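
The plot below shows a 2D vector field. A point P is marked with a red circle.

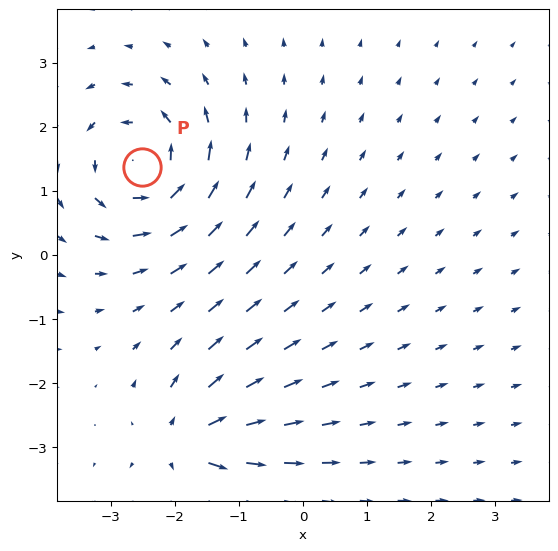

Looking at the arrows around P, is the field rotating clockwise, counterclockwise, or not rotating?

counterclockwise

Near P at (-2.5, 1.4) the arrows circulate counterclockwise. The curl (z-component) there is about +5; positive curl means counterclockwise rotation.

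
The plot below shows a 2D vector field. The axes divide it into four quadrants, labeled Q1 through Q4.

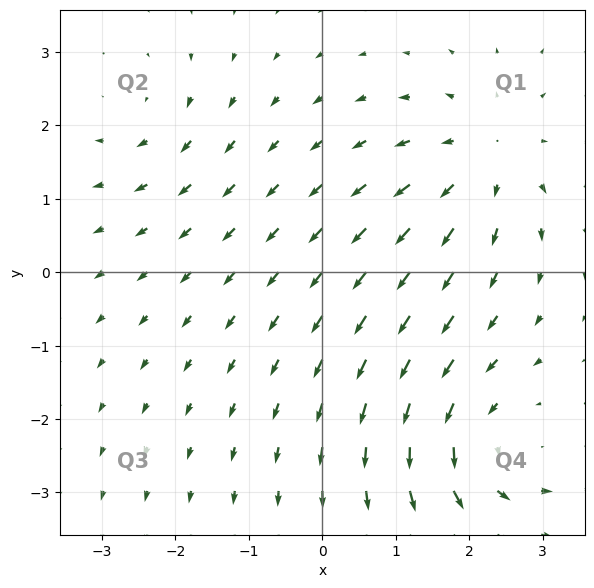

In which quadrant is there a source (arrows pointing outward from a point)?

The source sits at approximately (2.3, 1.5), which lies in quadrant Q1. The divergence there is about +3, positive as expected for a source.

Q1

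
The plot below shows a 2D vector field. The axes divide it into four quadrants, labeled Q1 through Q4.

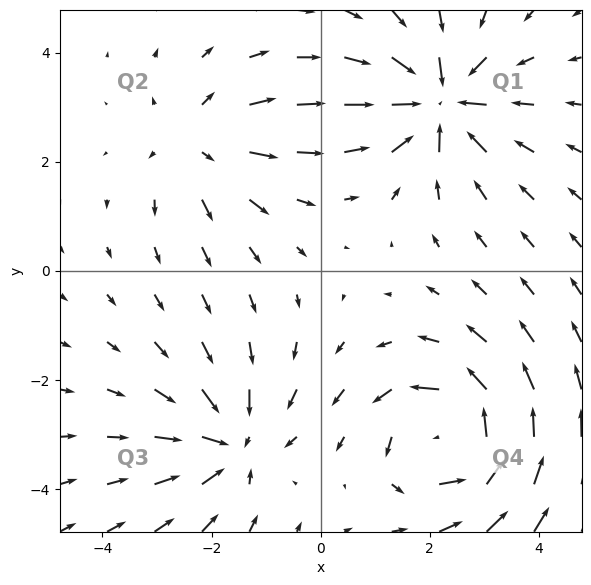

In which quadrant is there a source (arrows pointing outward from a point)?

Q2

The source sits at approximately (-2.2, 2.3), which lies in quadrant Q2. The divergence there is about +3, positive as expected for a source.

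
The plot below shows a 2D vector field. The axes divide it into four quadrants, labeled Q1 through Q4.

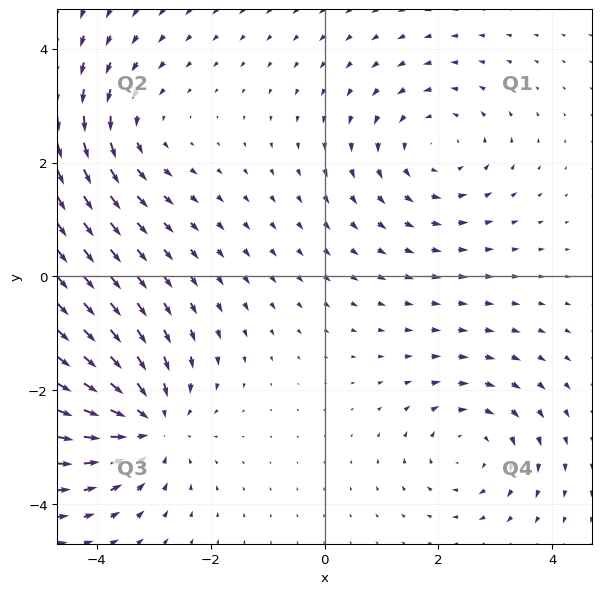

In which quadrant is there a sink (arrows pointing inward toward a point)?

The sink sits at approximately (-3.1, -2.6), which lies in quadrant Q3. The divergence there is about -5, negative as expected for a sink.

Q3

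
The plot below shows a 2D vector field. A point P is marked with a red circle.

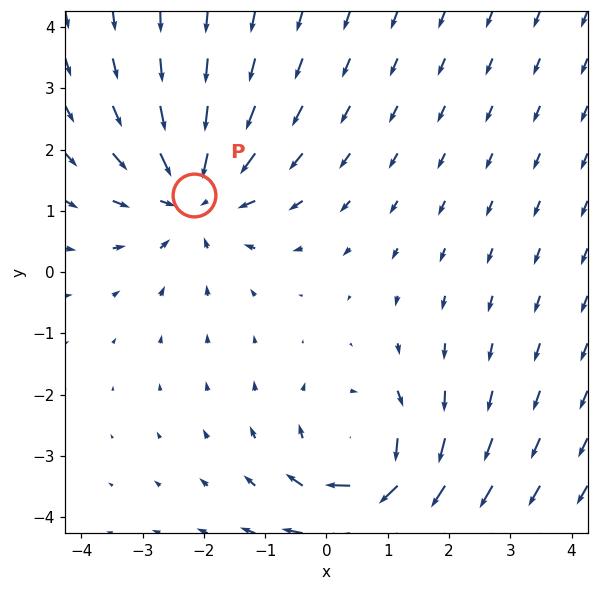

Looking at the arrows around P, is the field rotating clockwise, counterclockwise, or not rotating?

not rotating

Near P at (-2.2, 1.3) the arrows show no circulation. The curl there is ≈0.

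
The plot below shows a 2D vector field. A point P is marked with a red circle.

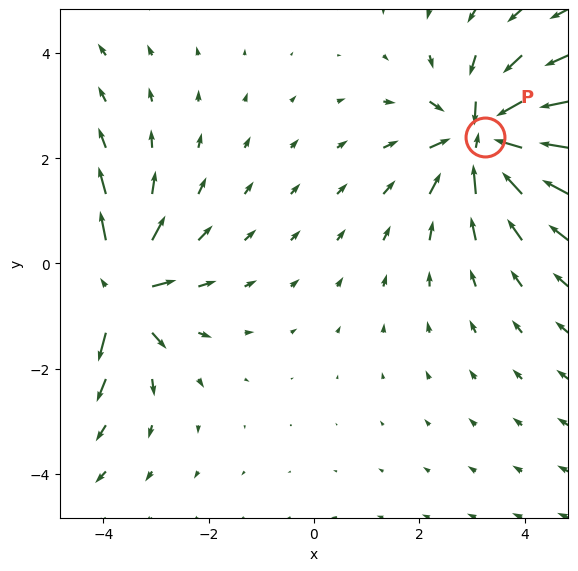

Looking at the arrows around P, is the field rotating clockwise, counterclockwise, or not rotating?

not rotating

Near P at (3.2, 2.4) the arrows show no circulation. The curl there is ≈0.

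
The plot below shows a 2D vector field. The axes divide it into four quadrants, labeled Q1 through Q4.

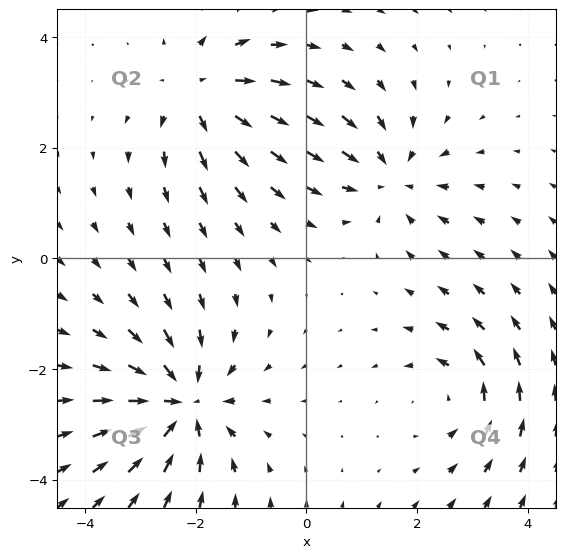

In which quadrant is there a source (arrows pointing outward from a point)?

Q2

The source sits at approximately (-1.9, 3.0), which lies in quadrant Q2. The divergence there is about +4, positive as expected for a source.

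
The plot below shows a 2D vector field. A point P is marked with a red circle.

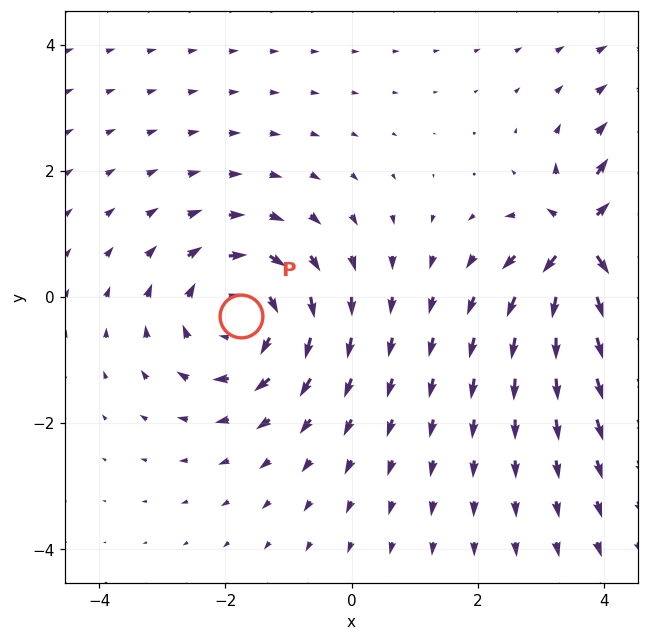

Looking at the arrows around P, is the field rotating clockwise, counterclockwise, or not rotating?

Near P at (-1.8, -0.3) the arrows circulate clockwise. The curl (z-component) there is about -3; negative curl means clockwise rotation.

clockwise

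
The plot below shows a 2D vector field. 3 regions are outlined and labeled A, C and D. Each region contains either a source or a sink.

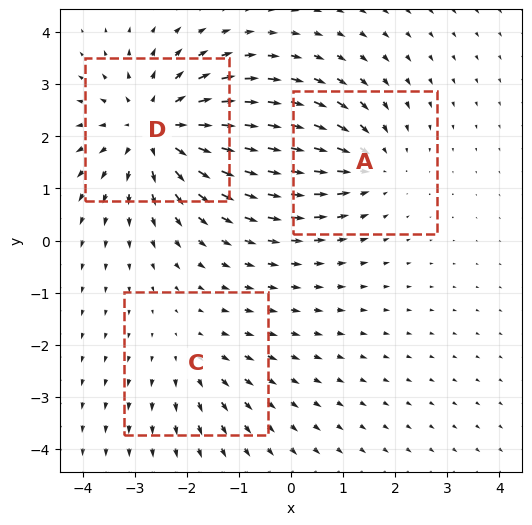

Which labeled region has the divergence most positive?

Divergence at each region's feature centre — A: about -3, C: about +2, D: about +4. Region D is most positive.

D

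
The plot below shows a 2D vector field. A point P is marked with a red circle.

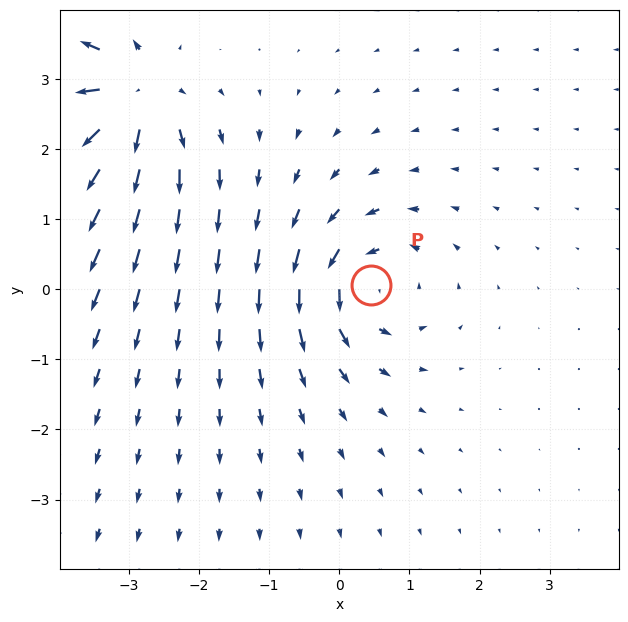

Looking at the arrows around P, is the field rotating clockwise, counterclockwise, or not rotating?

counterclockwise

Near P at (0.5, 0.1) the arrows circulate counterclockwise. The curl (z-component) there is about +5; positive curl means counterclockwise rotation.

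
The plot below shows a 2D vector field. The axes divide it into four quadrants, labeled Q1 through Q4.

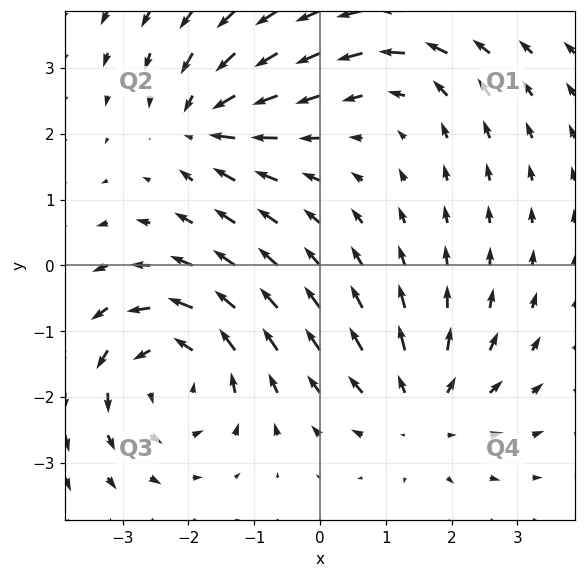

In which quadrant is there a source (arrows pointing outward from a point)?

The source sits at approximately (1.5, -2.2), which lies in quadrant Q4. The divergence there is about +3, positive as expected for a source.

Q4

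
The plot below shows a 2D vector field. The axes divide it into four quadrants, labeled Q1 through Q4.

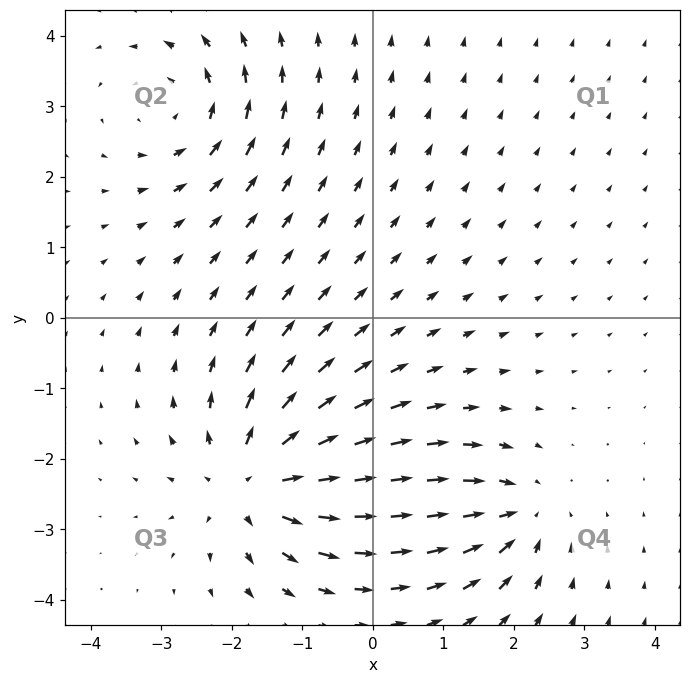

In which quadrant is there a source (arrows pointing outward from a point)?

Q3

The source sits at approximately (-1.7, -2.3), which lies in quadrant Q3. The divergence there is about +6, positive as expected for a source.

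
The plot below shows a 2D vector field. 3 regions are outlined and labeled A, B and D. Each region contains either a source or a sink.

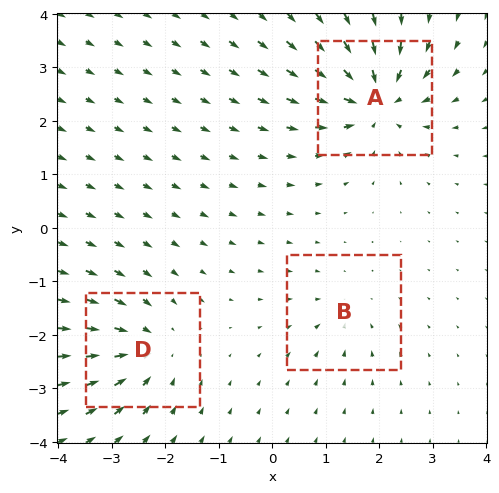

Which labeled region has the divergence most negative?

A

Divergence at each region's feature centre — A: about -6, B: about -2, D: about -4. Region A is most negative.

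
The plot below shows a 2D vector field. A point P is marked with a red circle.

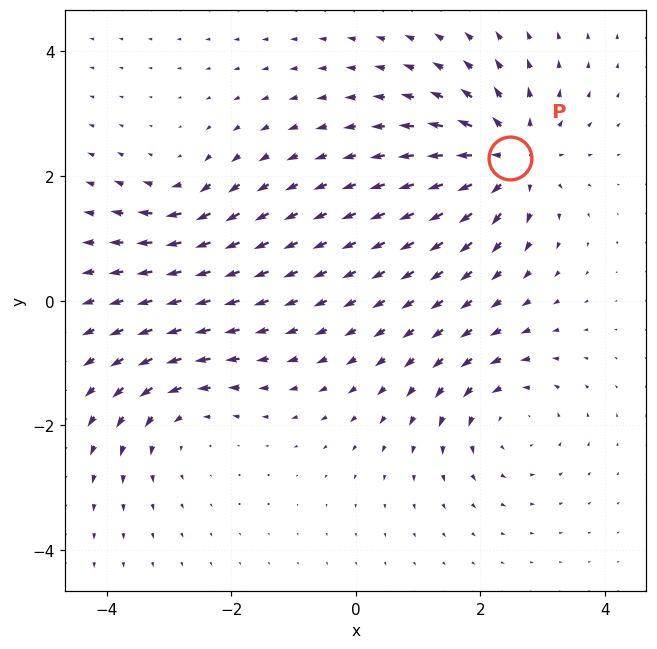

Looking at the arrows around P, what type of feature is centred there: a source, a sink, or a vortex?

At P (2.5, 2.3) the arrows spread outward. Divergence about +6, curl ≈0 — positive divergence with near-zero curl is a source.

source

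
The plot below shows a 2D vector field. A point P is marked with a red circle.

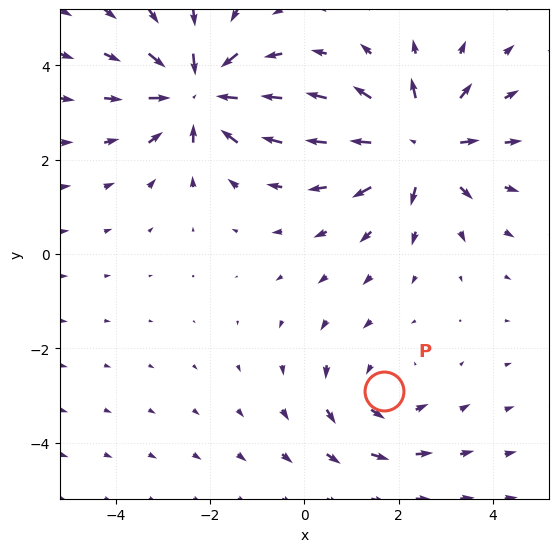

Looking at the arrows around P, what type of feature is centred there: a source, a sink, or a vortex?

At P (1.7, -2.9) the arrows circulate counterclockwise. Divergence ≈0, curl about +3 — near-zero divergence with nonzero curl is a vortex.

vortex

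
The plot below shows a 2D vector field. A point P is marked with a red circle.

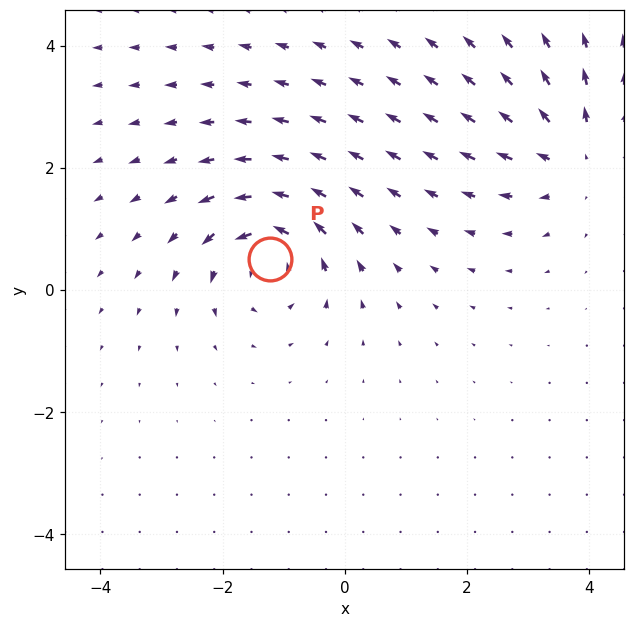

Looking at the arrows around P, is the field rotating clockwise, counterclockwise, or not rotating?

counterclockwise

Near P at (-1.2, 0.5) the arrows circulate counterclockwise. The curl (z-component) there is about +5; positive curl means counterclockwise rotation.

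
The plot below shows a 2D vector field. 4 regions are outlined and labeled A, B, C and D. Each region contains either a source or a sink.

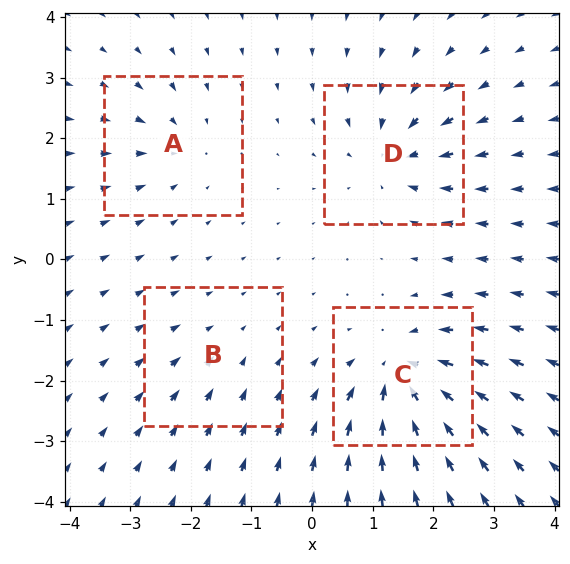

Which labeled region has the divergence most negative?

Divergence at each region's feature centre — A: about -4, B: about -2, C: about -8, D: about -6. Region C is most negative.

C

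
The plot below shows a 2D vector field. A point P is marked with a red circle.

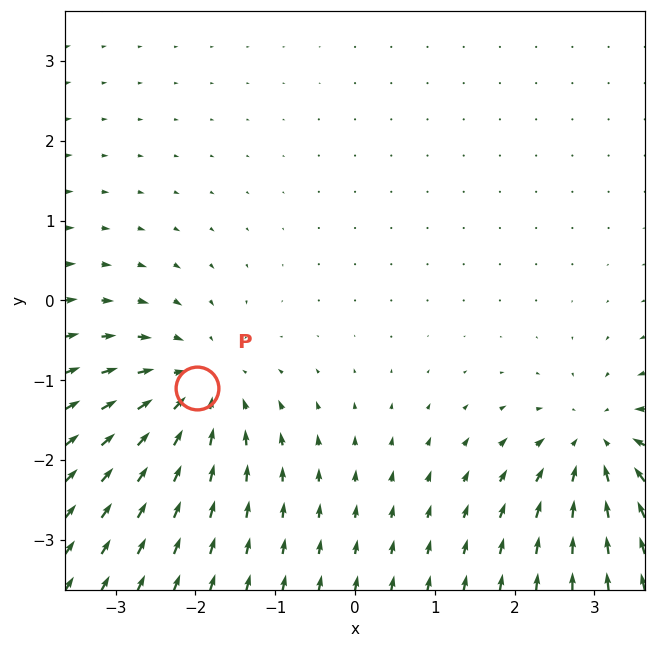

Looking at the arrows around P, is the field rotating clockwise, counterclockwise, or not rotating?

Near P at (-2.0, -1.1) the arrows show no circulation. The curl there is ≈0.

not rotating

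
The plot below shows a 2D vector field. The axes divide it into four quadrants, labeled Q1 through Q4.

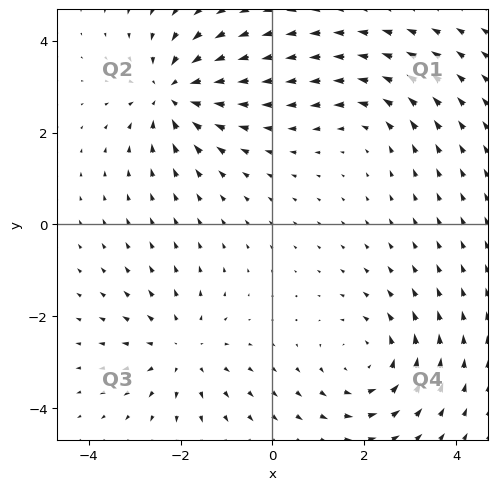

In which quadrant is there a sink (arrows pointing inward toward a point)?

The sink sits at approximately (-2.2, 2.9), which lies in quadrant Q2. The divergence there is about -5, negative as expected for a sink.

Q2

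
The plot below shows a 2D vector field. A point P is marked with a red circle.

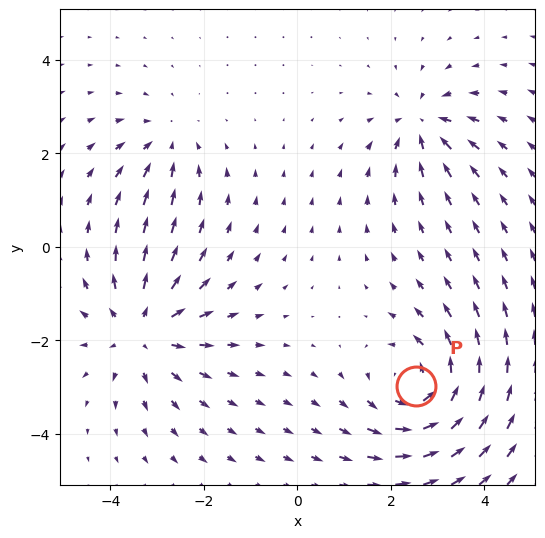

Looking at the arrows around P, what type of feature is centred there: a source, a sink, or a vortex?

vortex

At P (2.5, -3.0) the arrows circulate counterclockwise. Divergence ≈0, curl about +5 — near-zero divergence with nonzero curl is a vortex.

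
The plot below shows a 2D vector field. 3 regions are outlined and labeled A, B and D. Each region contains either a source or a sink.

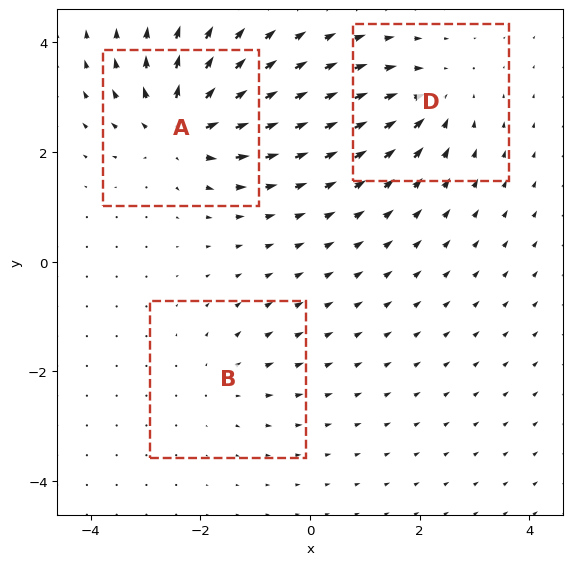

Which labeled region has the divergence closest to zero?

B

Divergence at each region's feature centre — A: about +6, B: about +2, D: about -4. Region B is closest to zero.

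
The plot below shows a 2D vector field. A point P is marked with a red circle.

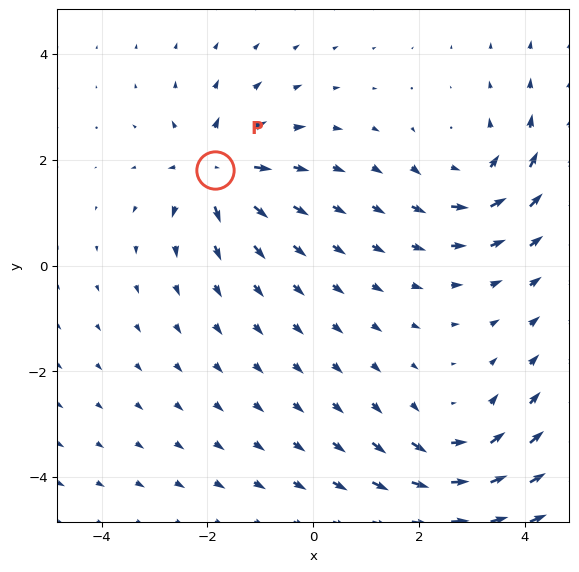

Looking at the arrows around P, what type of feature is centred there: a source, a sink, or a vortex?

source

At P (-1.9, 1.8) the arrows spread outward. Divergence about +5, curl ≈0 — positive divergence with near-zero curl is a source.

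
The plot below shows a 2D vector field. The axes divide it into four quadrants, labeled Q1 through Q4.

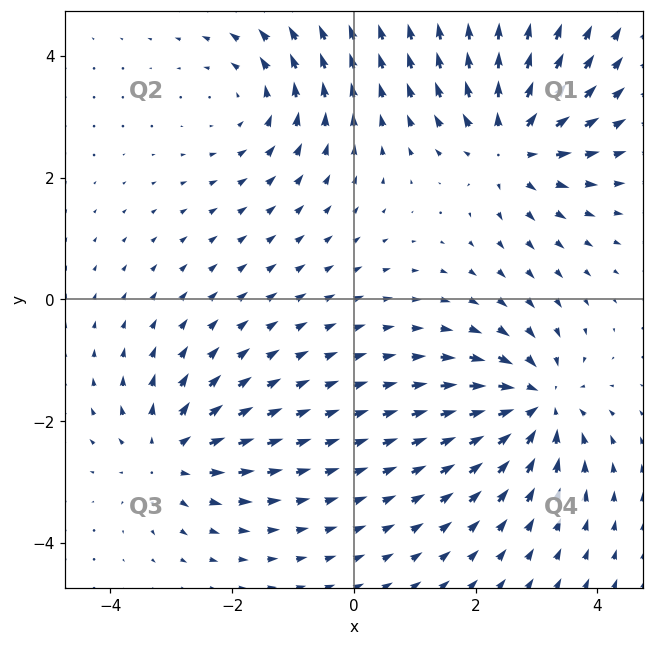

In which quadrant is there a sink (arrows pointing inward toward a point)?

The sink sits at approximately (3.0, -1.7), which lies in quadrant Q4. The divergence there is about -6, negative as expected for a sink.

Q4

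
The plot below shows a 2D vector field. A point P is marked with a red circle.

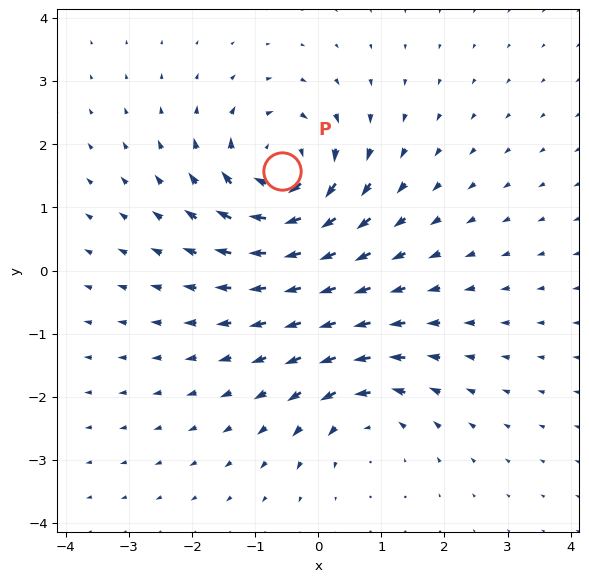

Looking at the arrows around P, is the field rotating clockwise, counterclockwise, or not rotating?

Near P at (-0.6, 1.6) the arrows circulate clockwise. The curl (z-component) there is about -6; negative curl means clockwise rotation.

clockwise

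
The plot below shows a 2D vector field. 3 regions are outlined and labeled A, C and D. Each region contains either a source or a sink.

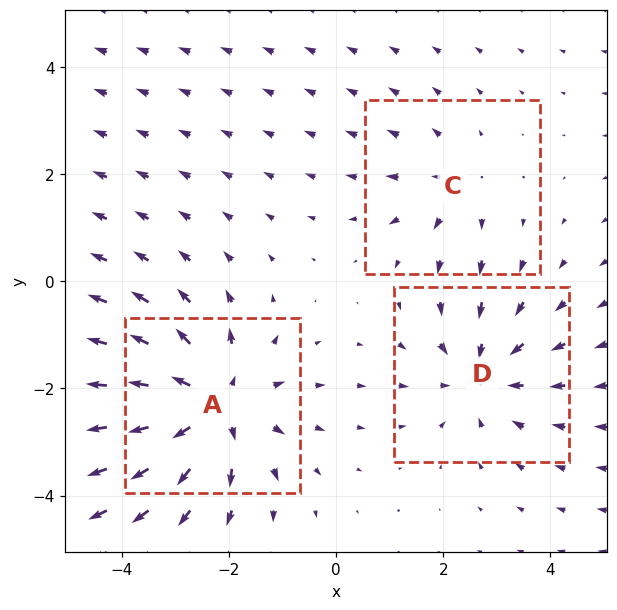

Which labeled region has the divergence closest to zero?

Divergence at each region's feature centre — A: about +4, C: about +2, D: about -3. Region C is closest to zero.

C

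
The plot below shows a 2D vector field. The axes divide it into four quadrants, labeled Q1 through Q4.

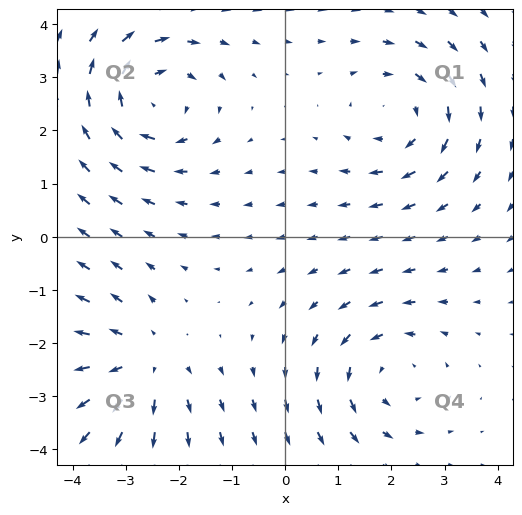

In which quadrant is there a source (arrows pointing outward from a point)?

The source sits at approximately (-2.7, -2.4), which lies in quadrant Q3. The divergence there is about +4, positive as expected for a source.

Q3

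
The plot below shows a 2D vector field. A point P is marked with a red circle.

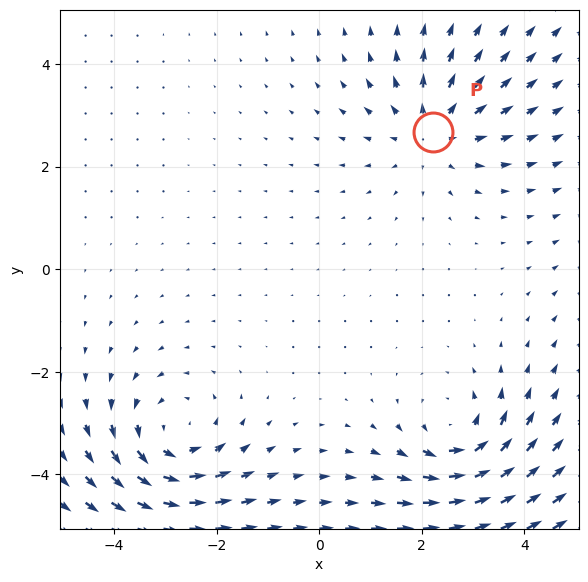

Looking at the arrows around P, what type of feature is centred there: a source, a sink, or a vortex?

source

At P (2.2, 2.7) the arrows spread outward. Divergence about +3, curl ≈0 — positive divergence with near-zero curl is a source.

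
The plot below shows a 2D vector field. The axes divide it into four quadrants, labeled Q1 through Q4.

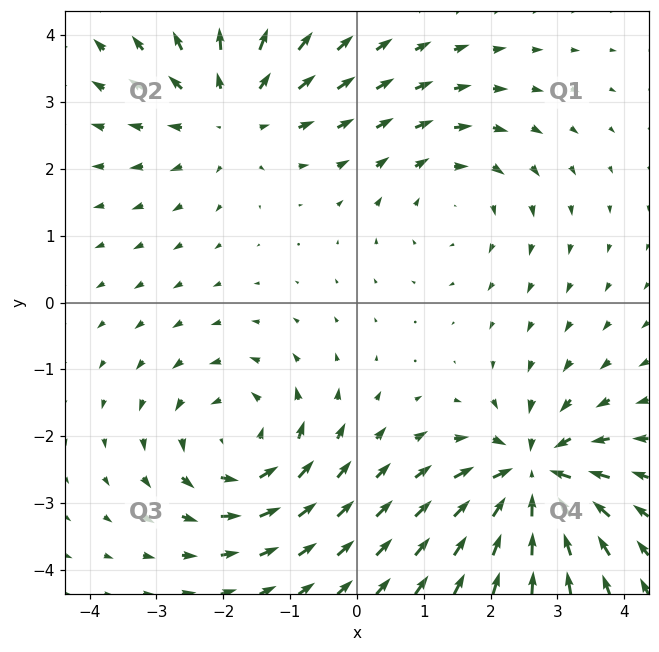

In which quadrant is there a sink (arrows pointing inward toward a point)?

The sink sits at approximately (2.6, -2.6), which lies in quadrant Q4. The divergence there is about -7, negative as expected for a sink.

Q4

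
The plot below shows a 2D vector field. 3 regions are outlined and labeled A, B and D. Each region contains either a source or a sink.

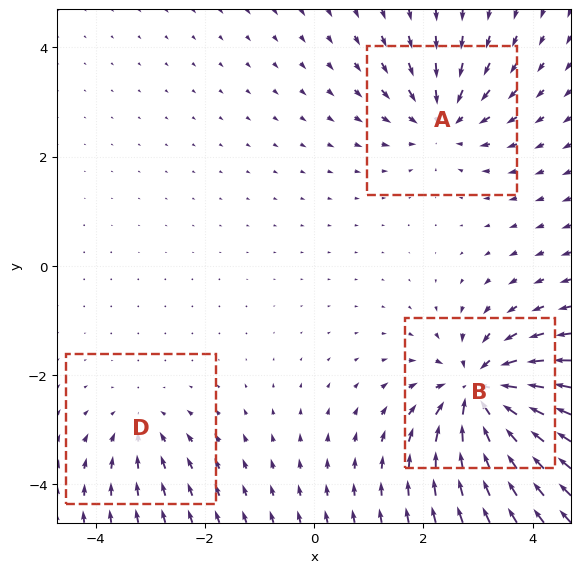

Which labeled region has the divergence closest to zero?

D

Divergence at each region's feature centre — A: about -4, B: about -6, D: about -2. Region D is closest to zero.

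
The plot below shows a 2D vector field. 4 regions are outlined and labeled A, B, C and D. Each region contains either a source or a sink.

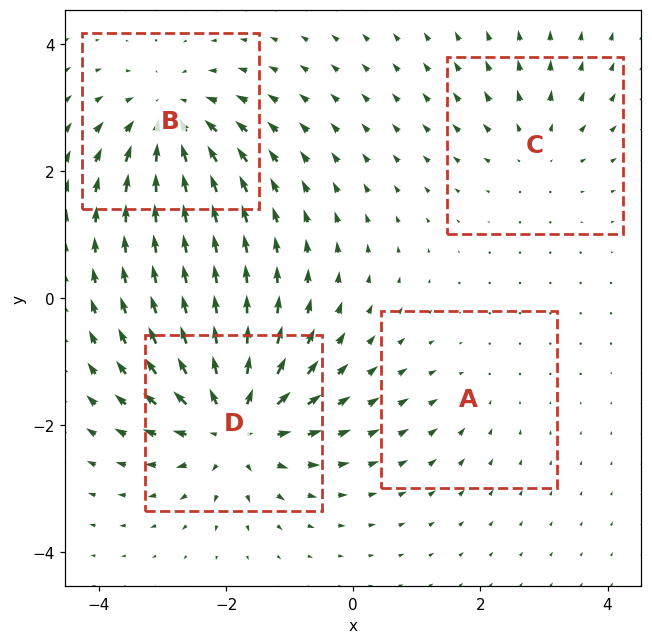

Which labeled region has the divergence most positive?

Divergence at each region's feature centre — A: about -2, B: about -6, C: about +3, D: about +8. Region D is most positive.

D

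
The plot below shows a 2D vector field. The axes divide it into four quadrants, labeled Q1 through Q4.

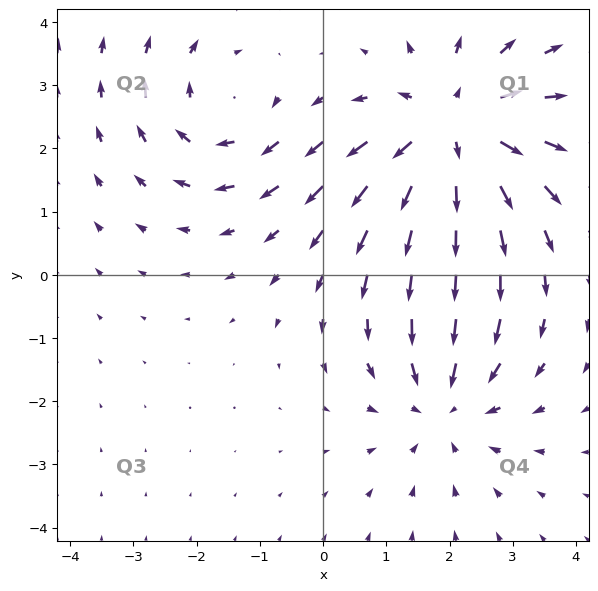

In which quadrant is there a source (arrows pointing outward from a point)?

Q1

The source sits at approximately (2.1, 2.3), which lies in quadrant Q1. The divergence there is about +4, positive as expected for a source.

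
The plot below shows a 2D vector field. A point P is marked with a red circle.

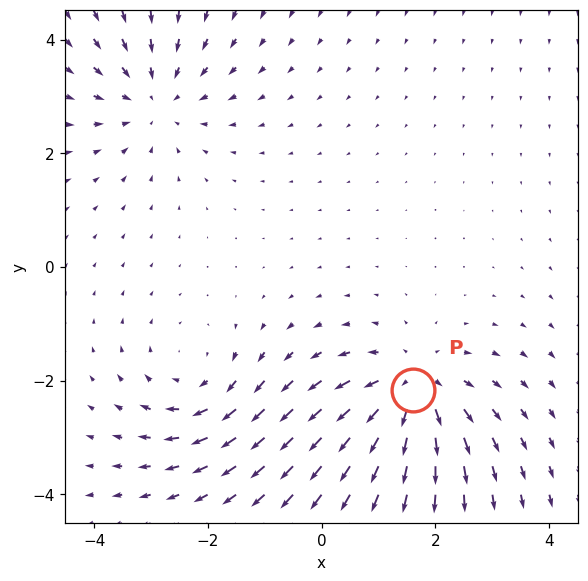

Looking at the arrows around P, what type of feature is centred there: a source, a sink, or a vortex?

source

At P (1.6, -2.2) the arrows spread outward. Divergence about +4, curl ≈0 — positive divergence with near-zero curl is a source.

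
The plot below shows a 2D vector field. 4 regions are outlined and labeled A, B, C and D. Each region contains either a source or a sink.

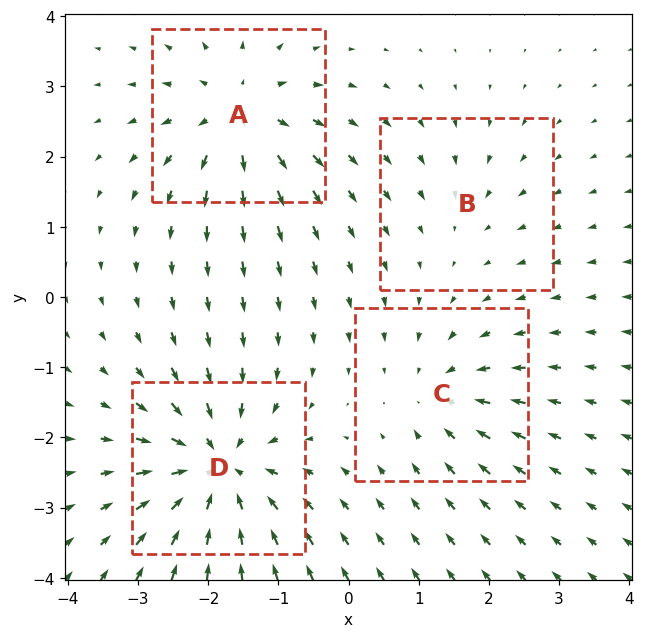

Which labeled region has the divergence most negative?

Divergence at each region's feature centre — A: about +6, B: about -2, C: about -4, D: about -8. Region D is most negative.

D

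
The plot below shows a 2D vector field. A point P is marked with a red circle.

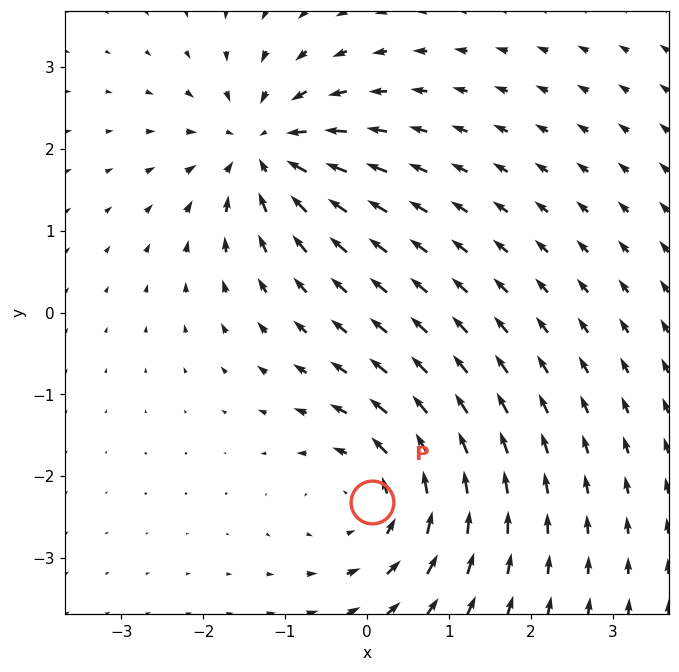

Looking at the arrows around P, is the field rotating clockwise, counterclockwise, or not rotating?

Near P at (0.1, -2.3) the arrows circulate counterclockwise. The curl (z-component) there is about +4; positive curl means counterclockwise rotation.

counterclockwise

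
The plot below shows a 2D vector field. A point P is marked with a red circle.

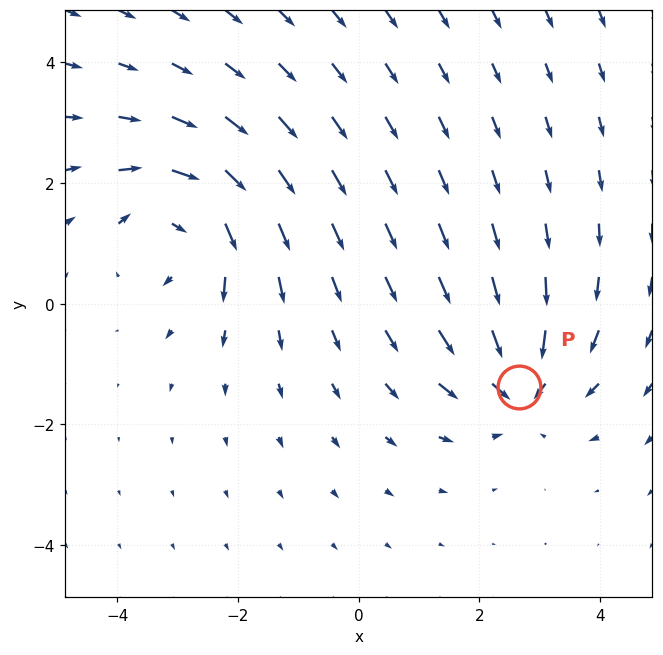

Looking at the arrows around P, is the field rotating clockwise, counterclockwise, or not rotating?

Near P at (2.7, -1.4) the arrows show no circulation. The curl there is ≈0.

not rotating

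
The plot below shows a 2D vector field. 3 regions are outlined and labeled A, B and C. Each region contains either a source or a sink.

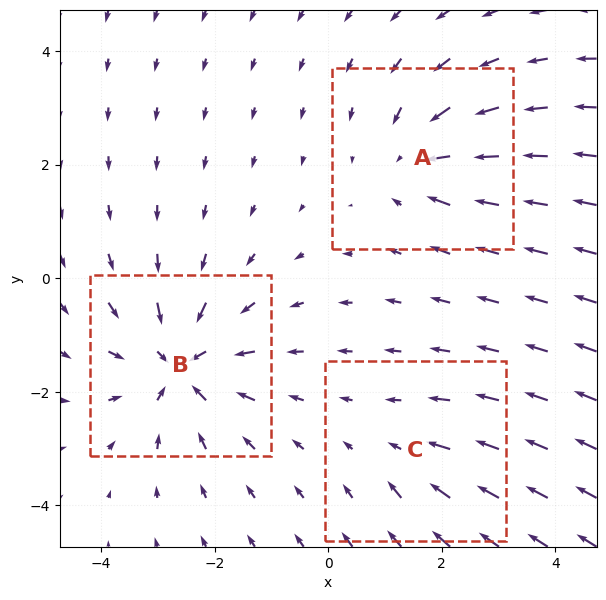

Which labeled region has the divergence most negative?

Divergence at each region's feature centre — A: about -3, B: about -5, C: about -2. Region B is most negative.

B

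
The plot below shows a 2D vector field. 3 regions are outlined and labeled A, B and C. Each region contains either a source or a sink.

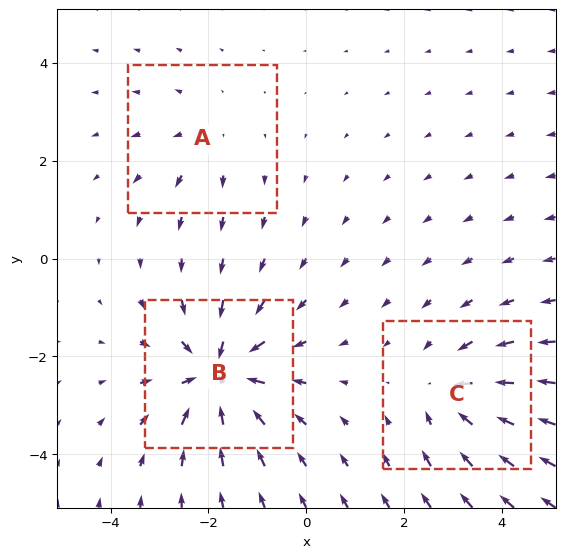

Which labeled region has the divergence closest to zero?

Divergence at each region's feature centre — A: about +2, B: about -5, C: about -3. Region A is closest to zero.

A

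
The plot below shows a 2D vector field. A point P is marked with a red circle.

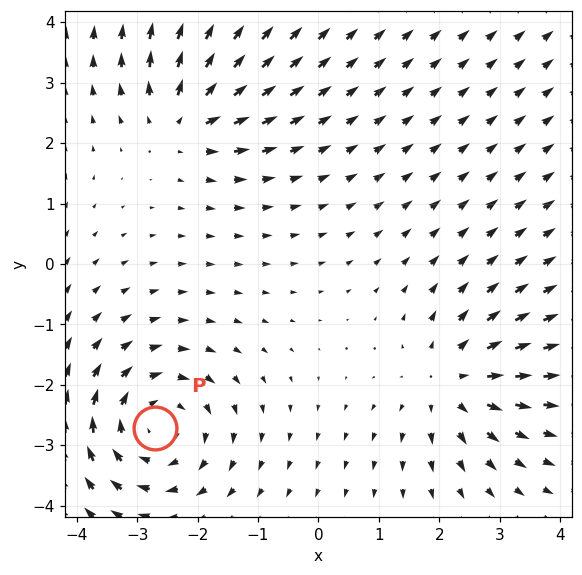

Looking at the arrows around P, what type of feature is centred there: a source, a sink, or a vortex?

At P (-2.7, -2.7) the arrows circulate clockwise. Divergence ≈0, curl about -4 — near-zero divergence with nonzero curl is a vortex.

vortex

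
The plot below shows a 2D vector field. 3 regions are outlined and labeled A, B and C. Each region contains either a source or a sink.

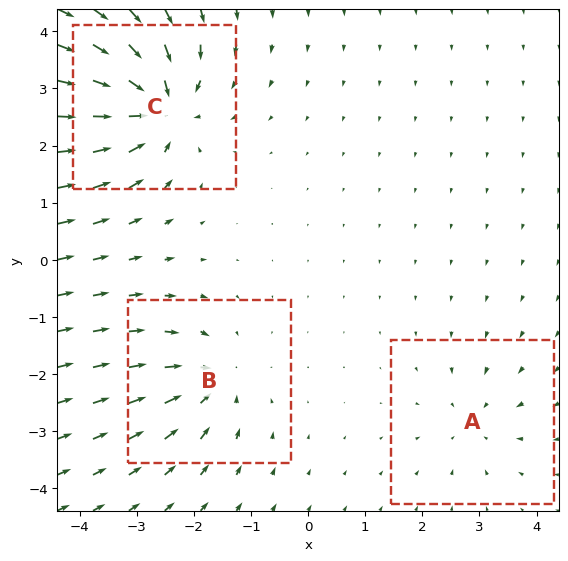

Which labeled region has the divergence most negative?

C

Divergence at each region's feature centre — A: about -2, B: about -4, C: about -6. Region C is most negative.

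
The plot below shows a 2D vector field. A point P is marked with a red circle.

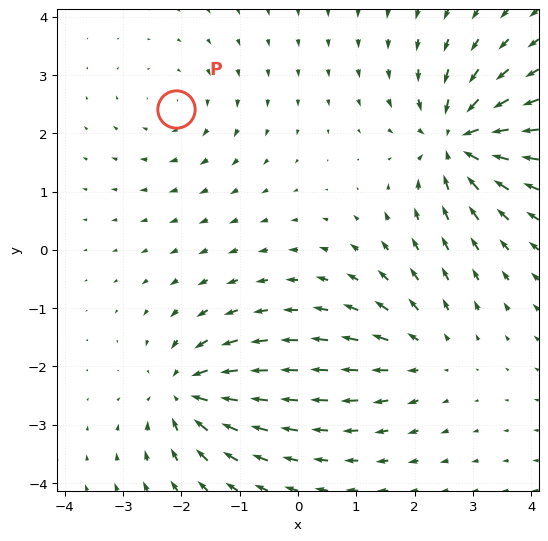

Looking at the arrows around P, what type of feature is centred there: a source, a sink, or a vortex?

vortex

At P (-2.1, 2.4) the arrows circulate clockwise. Divergence ≈0, curl about -2 — near-zero divergence with nonzero curl is a vortex.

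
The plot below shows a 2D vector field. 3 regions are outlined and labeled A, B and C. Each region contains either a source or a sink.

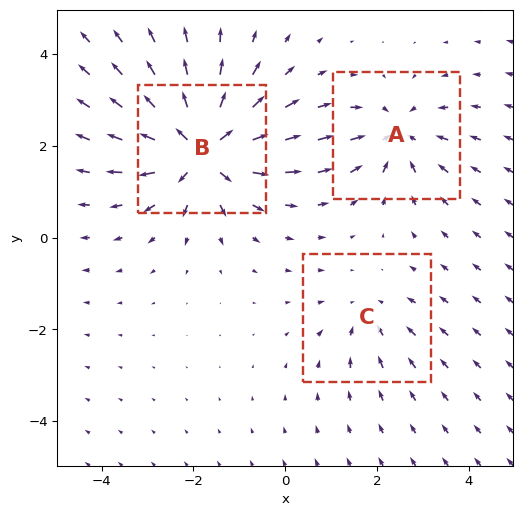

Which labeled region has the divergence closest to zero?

Divergence at each region's feature centre — A: about -3, B: about +6, C: about -2. Region C is closest to zero.

C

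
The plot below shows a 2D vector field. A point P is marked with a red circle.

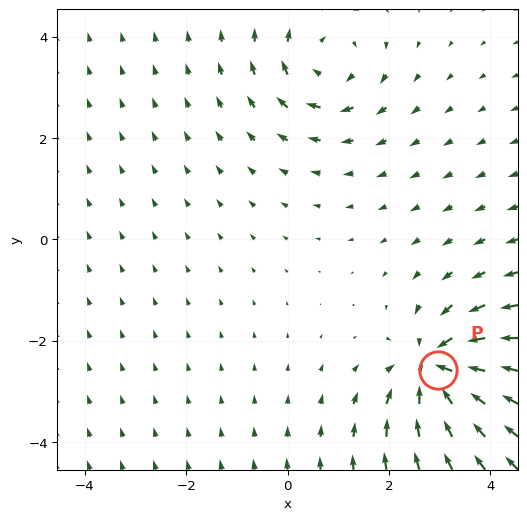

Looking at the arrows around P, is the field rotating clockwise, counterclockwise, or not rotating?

Near P at (3.0, -2.6) the arrows show no circulation. The curl there is ≈0.

not rotating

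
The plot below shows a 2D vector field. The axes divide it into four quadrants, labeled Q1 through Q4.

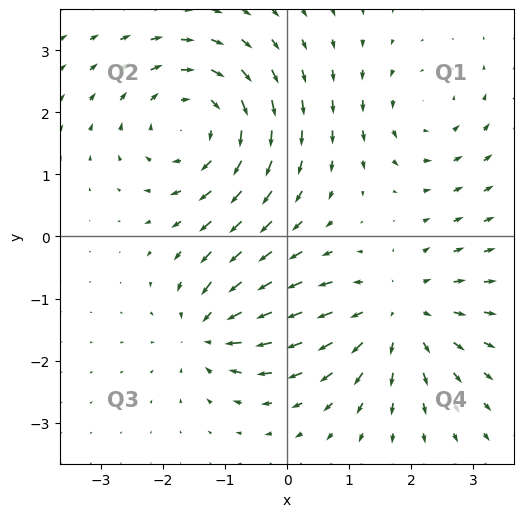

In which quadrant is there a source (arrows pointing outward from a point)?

Q4

The source sits at approximately (1.8, -1.2), which lies in quadrant Q4. The divergence there is about +4, positive as expected for a source.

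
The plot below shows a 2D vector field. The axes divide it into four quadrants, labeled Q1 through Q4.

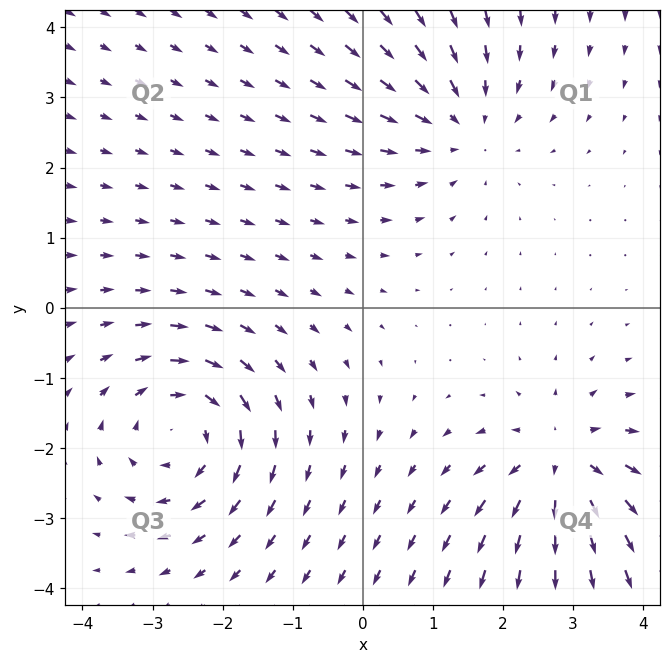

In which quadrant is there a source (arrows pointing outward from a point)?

Q4

The source sits at approximately (2.8, -2.2), which lies in quadrant Q4. The divergence there is about +5, positive as expected for a source.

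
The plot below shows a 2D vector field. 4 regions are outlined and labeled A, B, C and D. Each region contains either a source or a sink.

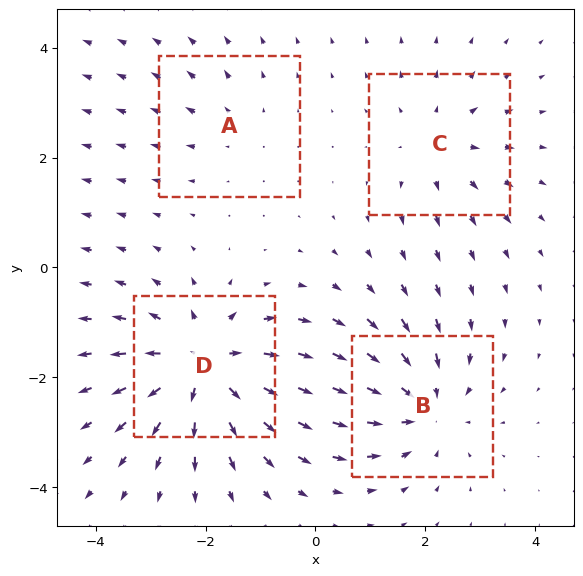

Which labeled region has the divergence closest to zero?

Divergence at each region's feature centre — A: about +2, B: about -5, C: about +3, D: about +6. Region A is closest to zero.

A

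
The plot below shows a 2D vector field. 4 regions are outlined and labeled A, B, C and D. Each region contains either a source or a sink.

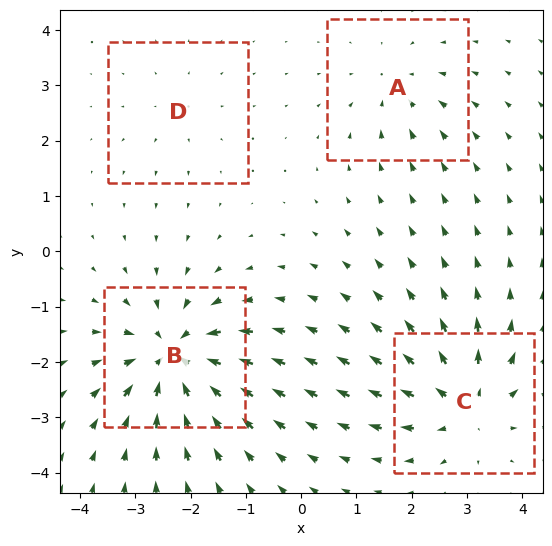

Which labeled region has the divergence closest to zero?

D

Divergence at each region's feature centre — A: about -3, B: about -8, C: about +6, D: about +2. Region D is closest to zero.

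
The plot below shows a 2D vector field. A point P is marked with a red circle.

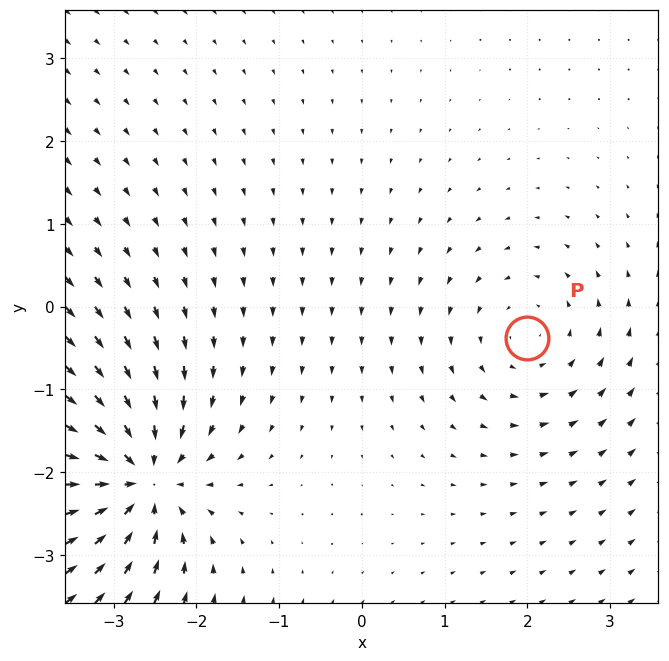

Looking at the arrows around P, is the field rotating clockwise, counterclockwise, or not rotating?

Near P at (2.0, -0.4) the arrows circulate counterclockwise. The curl (z-component) there is about +3; positive curl means counterclockwise rotation.

counterclockwise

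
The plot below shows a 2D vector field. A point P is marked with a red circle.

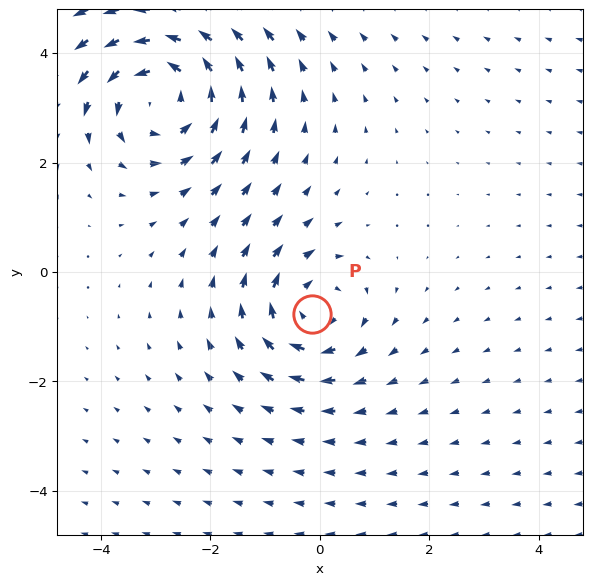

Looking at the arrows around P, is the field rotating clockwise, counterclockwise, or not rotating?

Near P at (-0.1, -0.8) the arrows circulate clockwise. The curl (z-component) there is about -4; negative curl means clockwise rotation.

clockwise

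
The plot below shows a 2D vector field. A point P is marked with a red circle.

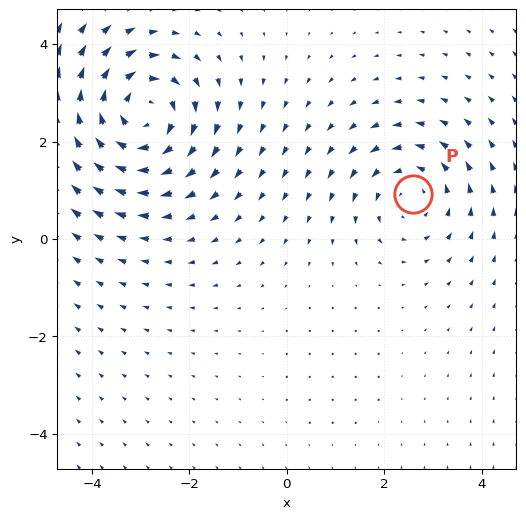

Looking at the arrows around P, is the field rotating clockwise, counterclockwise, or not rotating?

counterclockwise

Near P at (2.6, 0.9) the arrows circulate counterclockwise. The curl (z-component) there is about +3; positive curl means counterclockwise rotation.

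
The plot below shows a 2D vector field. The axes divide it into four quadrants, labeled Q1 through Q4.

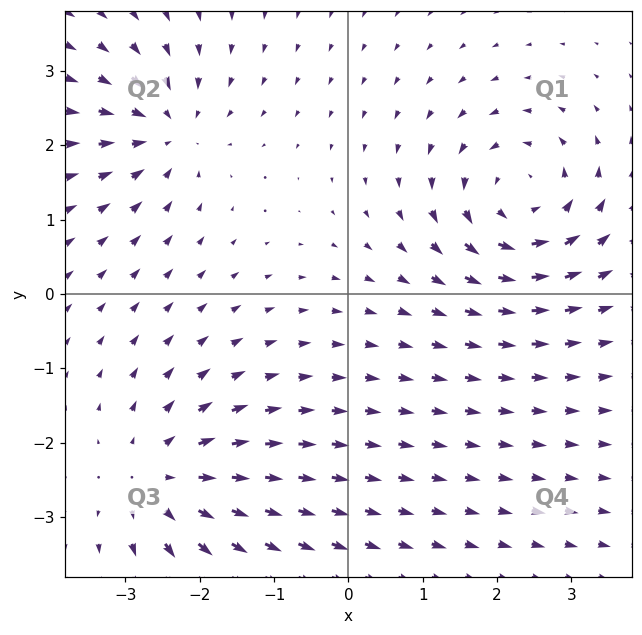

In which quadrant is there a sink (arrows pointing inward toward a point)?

The sink sits at approximately (-2.4, 2.2), which lies in quadrant Q2. The divergence there is about -4, negative as expected for a sink.

Q2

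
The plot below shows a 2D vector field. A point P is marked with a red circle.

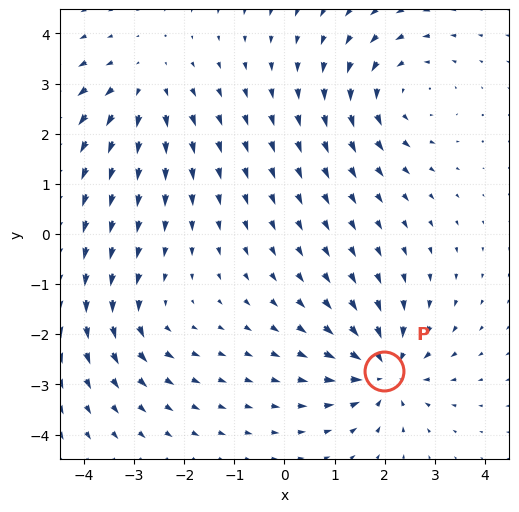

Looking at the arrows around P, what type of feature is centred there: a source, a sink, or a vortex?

sink

At P (2.0, -2.7) the arrows converge inward. Divergence about -6, curl ≈0 — negative divergence with near-zero curl is a sink.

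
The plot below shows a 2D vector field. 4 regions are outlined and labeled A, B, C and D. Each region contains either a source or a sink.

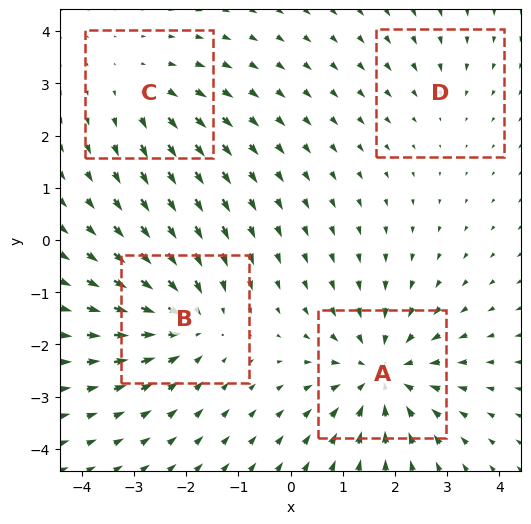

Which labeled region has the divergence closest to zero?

Divergence at each region's feature centre — A: about -6, B: about -5, C: about +3, D: about -2. Region D is closest to zero.

D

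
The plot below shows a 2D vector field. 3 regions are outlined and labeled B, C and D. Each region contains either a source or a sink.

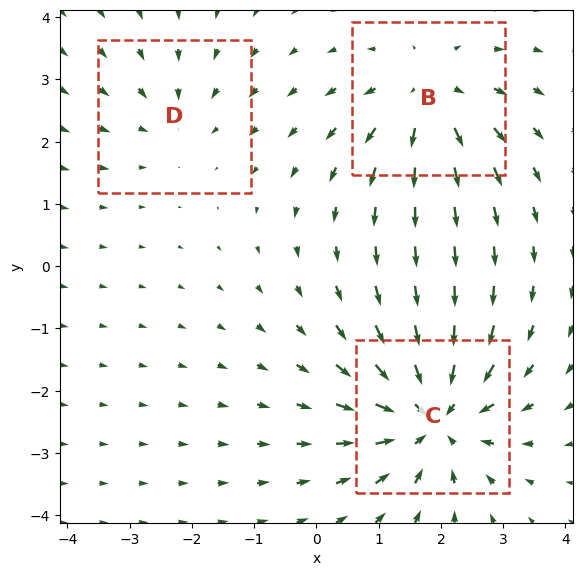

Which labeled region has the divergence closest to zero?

D

Divergence at each region's feature centre — B: about +3, C: about -5, D: about -2. Region D is closest to zero.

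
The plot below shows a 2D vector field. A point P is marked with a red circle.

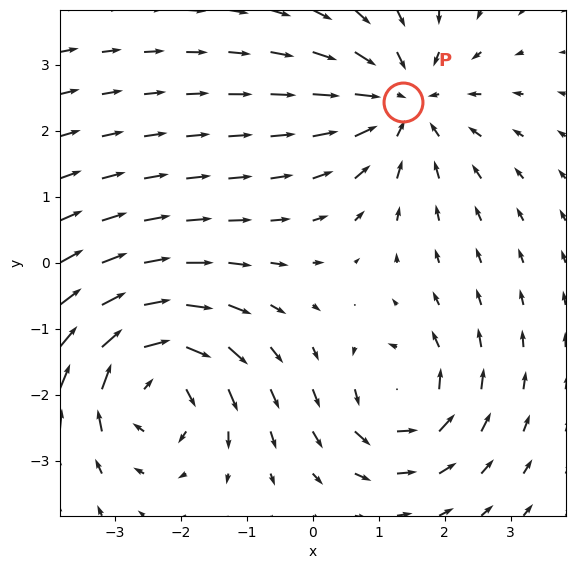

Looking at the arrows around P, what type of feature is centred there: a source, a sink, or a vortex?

sink

At P (1.4, 2.4) the arrows converge inward. Divergence about -4, curl ≈0 — negative divergence with near-zero curl is a sink.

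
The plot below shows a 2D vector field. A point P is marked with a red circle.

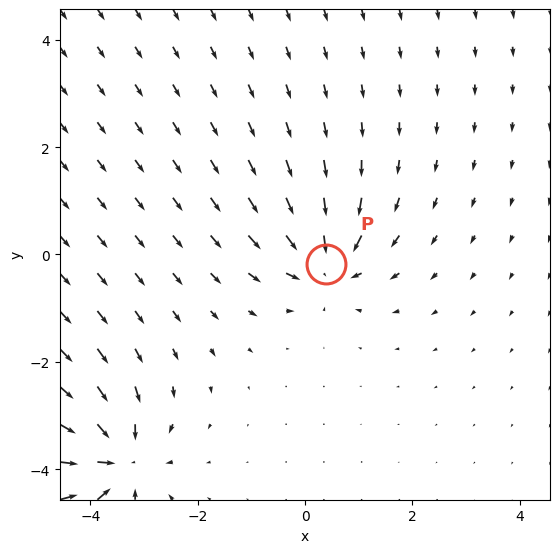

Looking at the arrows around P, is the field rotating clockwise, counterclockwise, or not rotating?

Near P at (0.4, -0.2) the arrows show no circulation. The curl there is ≈0.

not rotating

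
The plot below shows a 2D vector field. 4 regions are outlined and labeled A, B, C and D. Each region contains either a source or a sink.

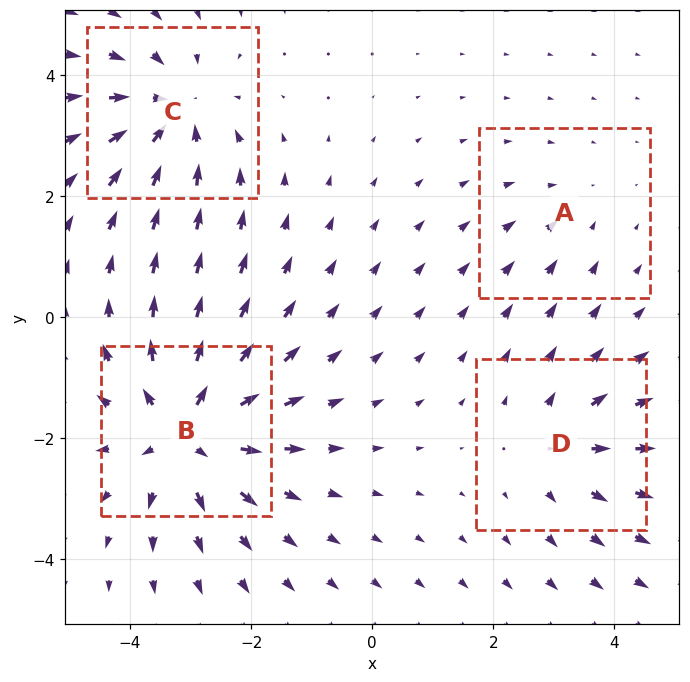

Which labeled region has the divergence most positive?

Divergence at each region's feature centre — A: about -2, B: about +6, C: about -4, D: about +3. Region B is most positive.

B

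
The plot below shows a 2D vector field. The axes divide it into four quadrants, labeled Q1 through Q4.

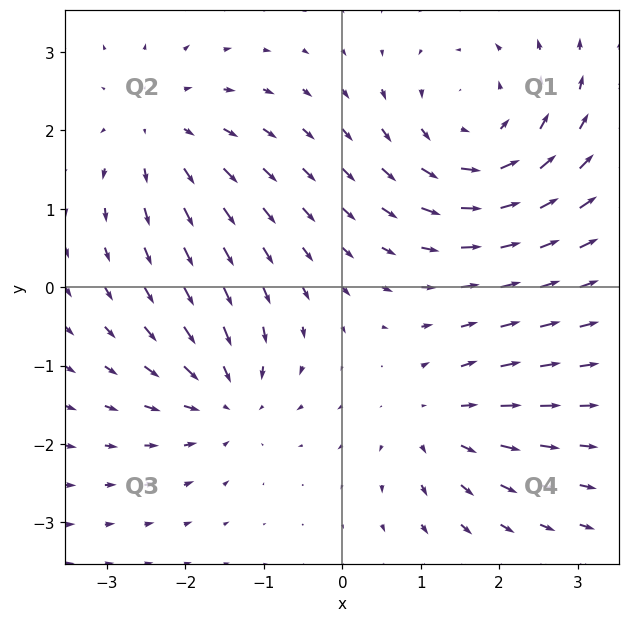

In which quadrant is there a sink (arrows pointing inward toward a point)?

Q3

The sink sits at approximately (-1.5, -1.4), which lies in quadrant Q3. The divergence there is about -4, negative as expected for a sink.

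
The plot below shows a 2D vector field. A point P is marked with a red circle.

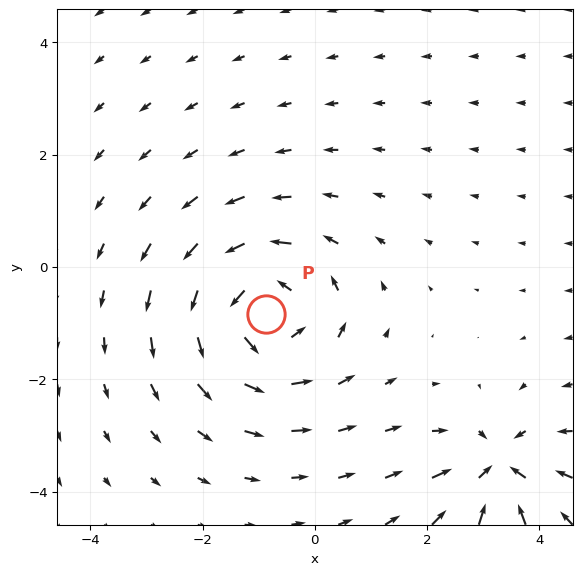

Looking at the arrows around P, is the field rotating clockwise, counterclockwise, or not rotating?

Near P at (-0.9, -0.8) the arrows circulate counterclockwise. The curl (z-component) there is about +4; positive curl means counterclockwise rotation.

counterclockwise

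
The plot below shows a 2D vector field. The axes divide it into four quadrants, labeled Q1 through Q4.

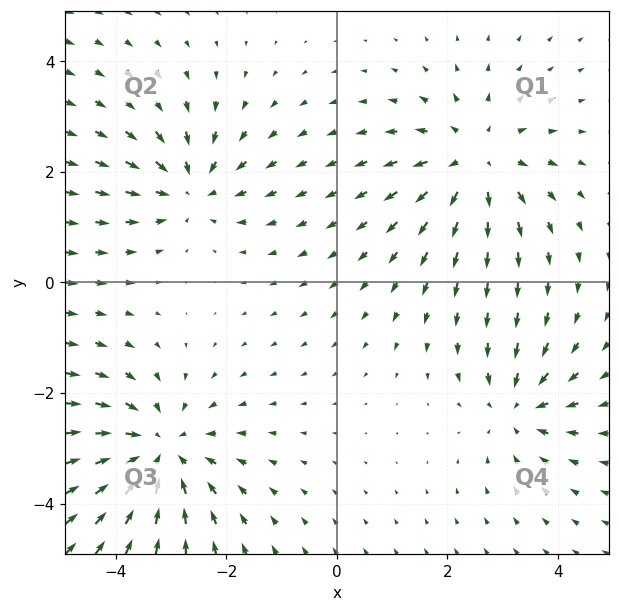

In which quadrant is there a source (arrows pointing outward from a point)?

Q1

The source sits at approximately (2.5, 2.2), which lies in quadrant Q1. The divergence there is about +4, positive as expected for a source.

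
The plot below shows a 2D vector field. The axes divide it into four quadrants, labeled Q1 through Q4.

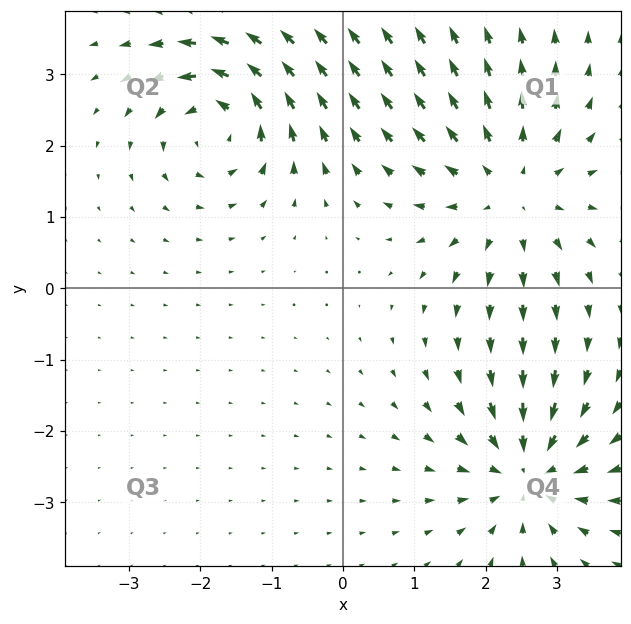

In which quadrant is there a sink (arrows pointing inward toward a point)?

Q4

The sink sits at approximately (2.6, -2.6), which lies in quadrant Q4. The divergence there is about -3, negative as expected for a sink.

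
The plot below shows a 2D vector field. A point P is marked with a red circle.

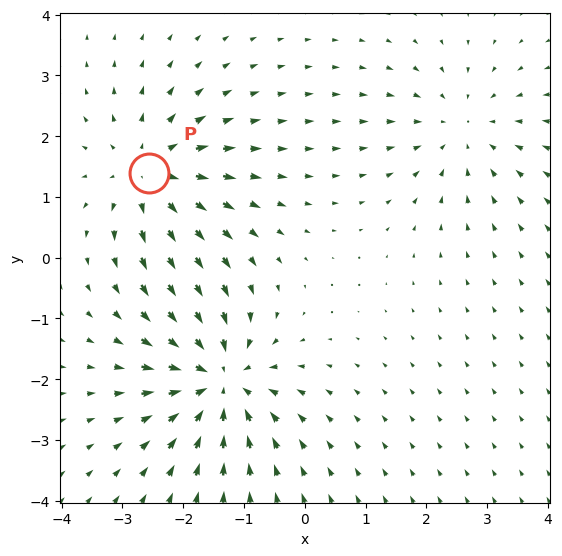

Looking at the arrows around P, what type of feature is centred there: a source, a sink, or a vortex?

At P (-2.6, 1.4) the arrows spread outward. Divergence about +4, curl ≈0 — positive divergence with near-zero curl is a source.

source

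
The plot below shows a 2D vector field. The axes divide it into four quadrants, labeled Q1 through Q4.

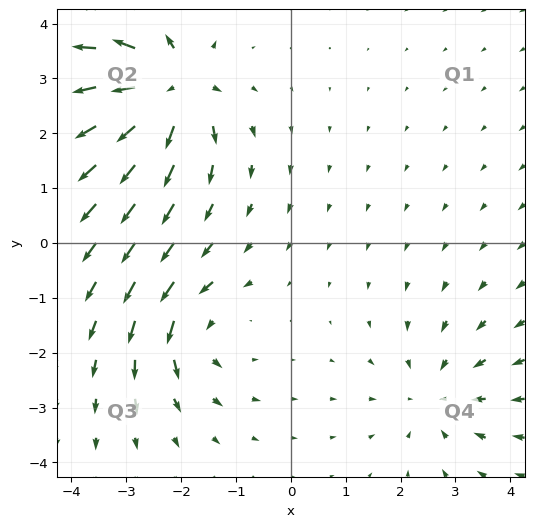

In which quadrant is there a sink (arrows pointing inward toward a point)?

The sink sits at approximately (2.7, -2.8), which lies in quadrant Q4. The divergence there is about -3, negative as expected for a sink.

Q4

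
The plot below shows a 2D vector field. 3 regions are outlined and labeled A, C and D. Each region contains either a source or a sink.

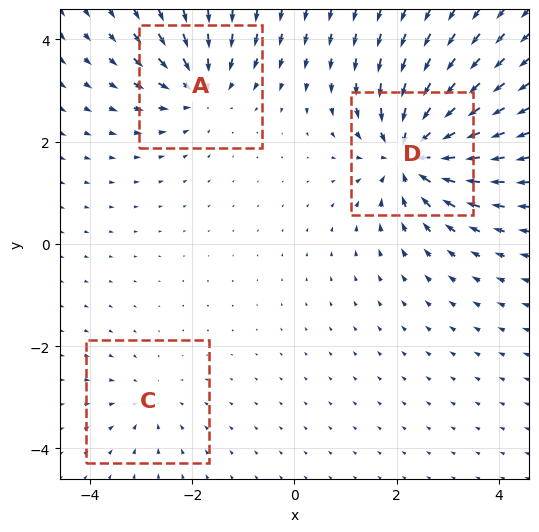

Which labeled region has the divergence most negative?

Divergence at each region's feature centre — A: about -4, C: about -2, D: about -6. Region D is most negative.

D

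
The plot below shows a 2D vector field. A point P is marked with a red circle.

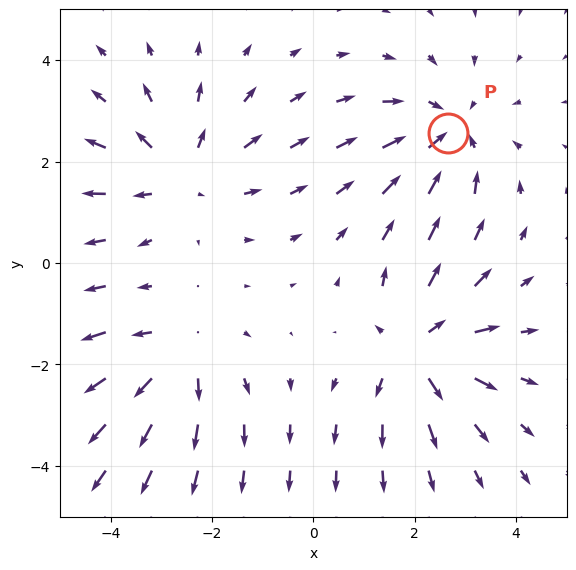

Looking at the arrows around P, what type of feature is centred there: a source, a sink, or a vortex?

sink

At P (2.7, 2.6) the arrows converge inward. Divergence about -3, curl ≈0 — negative divergence with near-zero curl is a sink.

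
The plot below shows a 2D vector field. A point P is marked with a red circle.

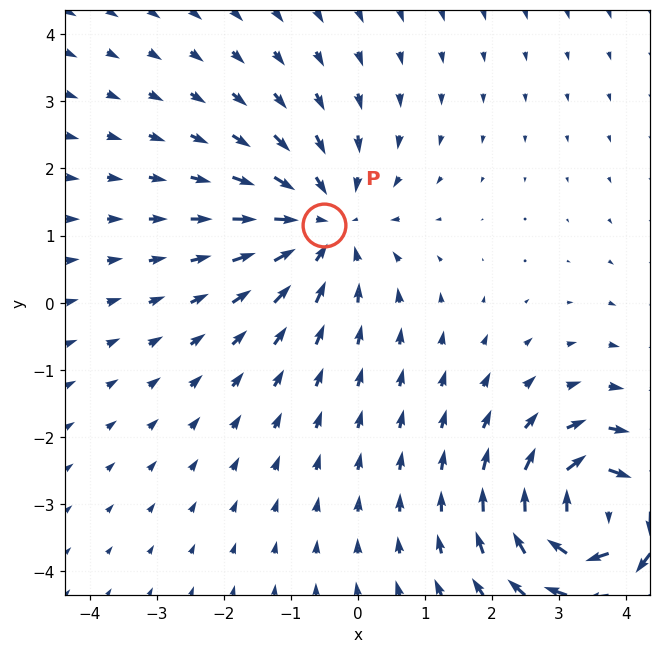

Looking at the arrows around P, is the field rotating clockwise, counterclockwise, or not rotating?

Near P at (-0.5, 1.2) the arrows show no circulation. The curl there is ≈0.

not rotating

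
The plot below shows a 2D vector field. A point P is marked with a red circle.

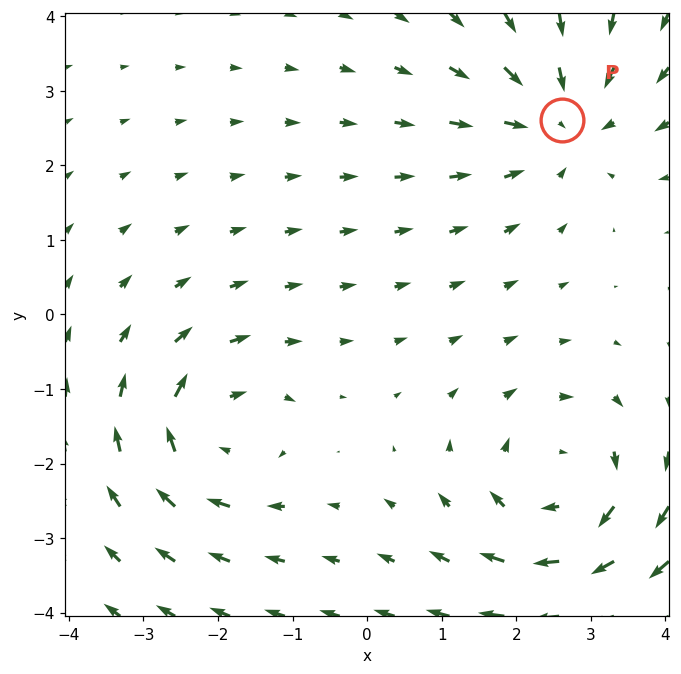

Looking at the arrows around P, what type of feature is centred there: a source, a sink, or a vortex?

At P (2.6, 2.6) the arrows converge inward. Divergence about -4, curl ≈0 — negative divergence with near-zero curl is a sink.

sink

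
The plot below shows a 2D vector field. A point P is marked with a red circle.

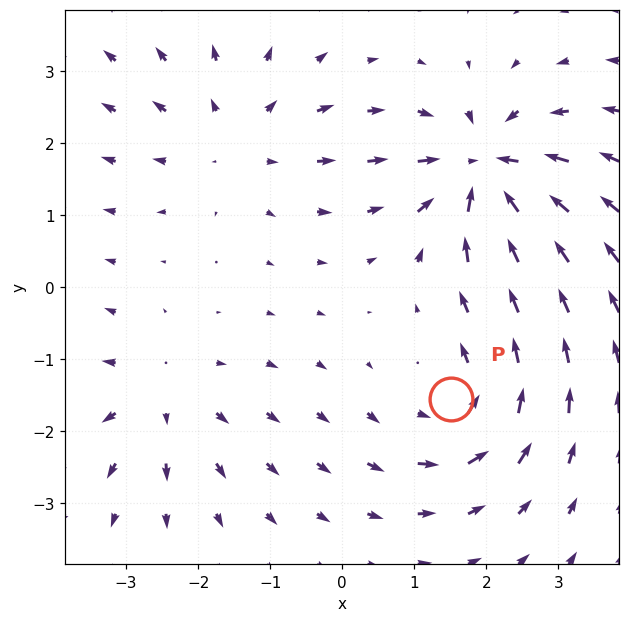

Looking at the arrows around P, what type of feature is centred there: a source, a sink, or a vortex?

vortex

At P (1.5, -1.6) the arrows circulate counterclockwise. Divergence ≈0, curl about +4 — near-zero divergence with nonzero curl is a vortex.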